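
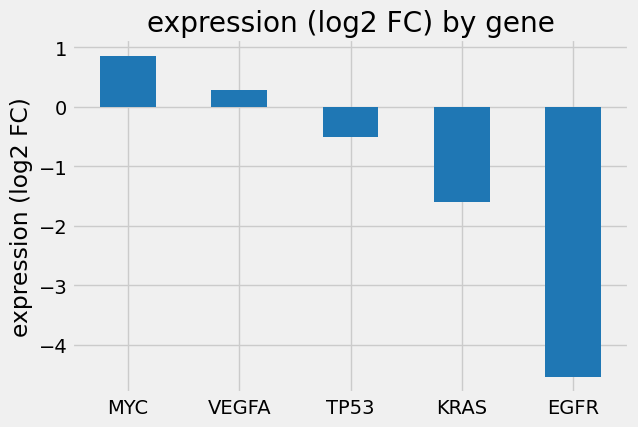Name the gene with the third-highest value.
Top 4: MYC ≈ 1.0, VEGFA ≈ 0.5, TP53 ≈ -0.5, KRAS ≈ -1.5.

TP53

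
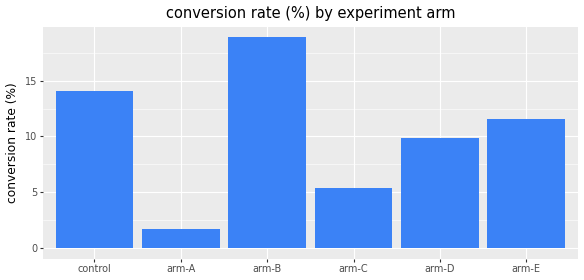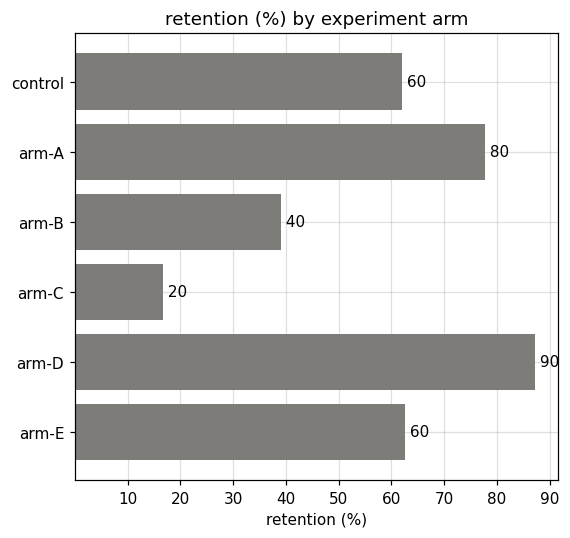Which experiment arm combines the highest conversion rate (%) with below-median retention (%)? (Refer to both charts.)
Chart 2 median retention (%) ≈ 60; below-median experiment arms: control, arm-B, arm-C. Among those, arm-B has the highest conversion rate (%) (≈ 18).

arm-B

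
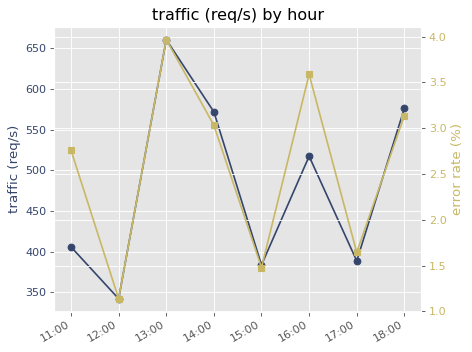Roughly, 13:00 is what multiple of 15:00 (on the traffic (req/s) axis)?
≈ 1.62×

13:00 ≈ 650, 15:00 ≈ 400; 650/400 ≈ 1.62.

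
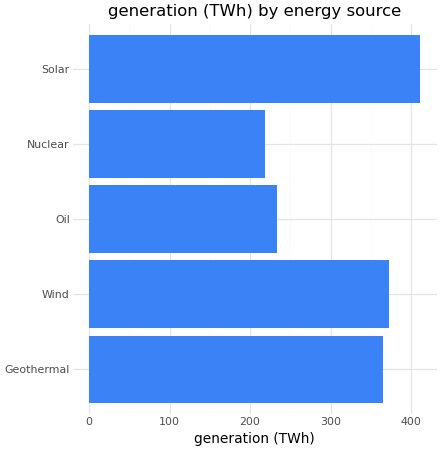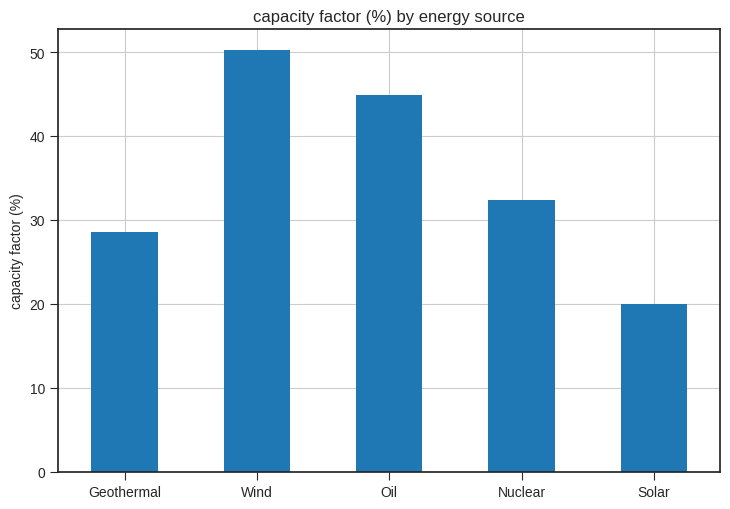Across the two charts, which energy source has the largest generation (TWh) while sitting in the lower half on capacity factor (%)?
Solar

Chart 2 median capacity factor (%) ≈ 30; below-median energy sources: Geothermal, Solar. Among those, Solar has the highest generation (TWh) (≈ 400).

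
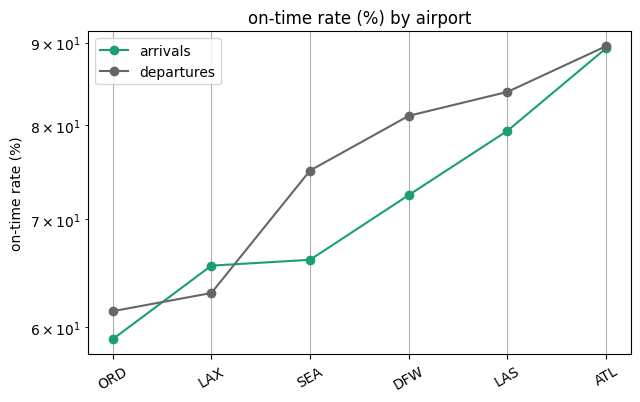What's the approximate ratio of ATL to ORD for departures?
≈ 1.5×

ATL ≈ 90, ORD ≈ 60; 90/60 ≈ 1.5.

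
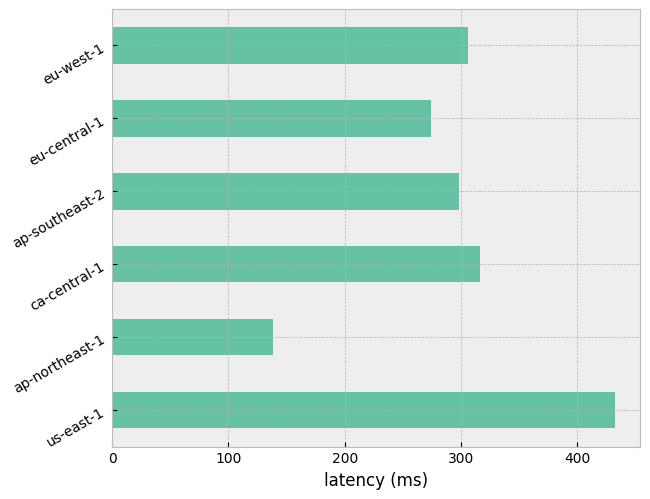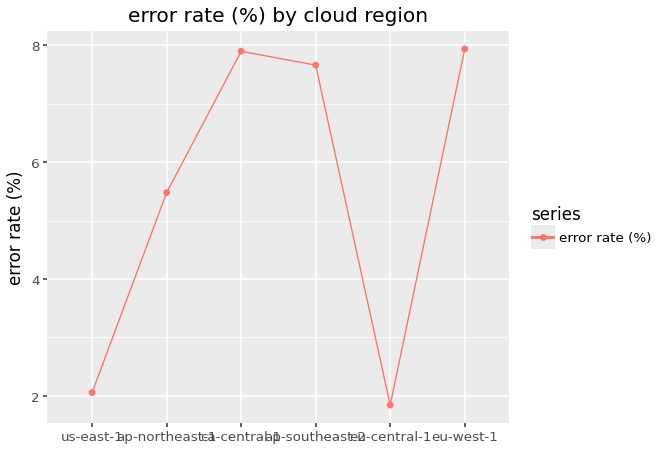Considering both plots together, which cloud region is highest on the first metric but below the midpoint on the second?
us-east-1

Chart 2 median error rate (%) ≈ 7; below-median cloud regions: us-east-1, ap-northeast-1, eu-central-1. Among those, us-east-1 has the highest latency (ms) (≈ 450).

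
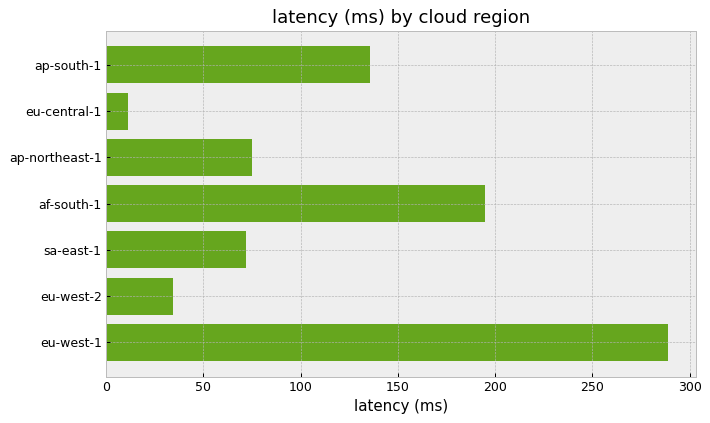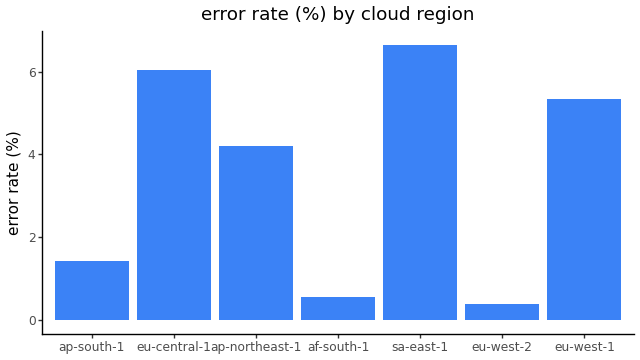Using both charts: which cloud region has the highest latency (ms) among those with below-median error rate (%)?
af-south-1

Chart 2 median error rate (%) ≈ 4; below-median cloud regions: ap-south-1, af-south-1, eu-west-2. Among those, af-south-1 has the highest latency (ms) (≈ 200).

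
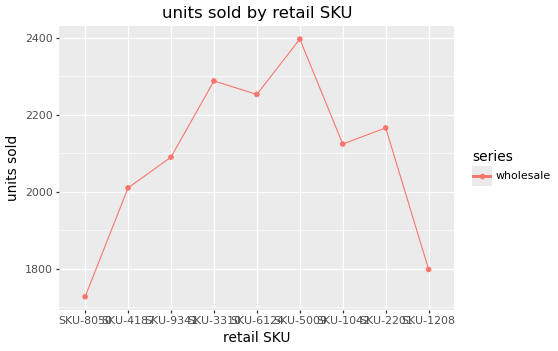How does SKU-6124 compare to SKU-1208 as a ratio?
≈ 1.28×

SKU-6124 ≈ 2300, SKU-1208 ≈ 1800; 2300/1800 ≈ 1.28.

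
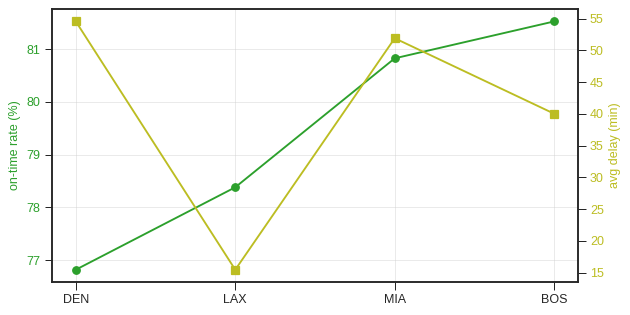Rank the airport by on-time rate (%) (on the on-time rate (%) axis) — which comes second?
MIA

Top 3 (on the on-time rate (%) axis): BOS ≈ 81.5, MIA ≈ 81.0, LAX ≈ 78.5.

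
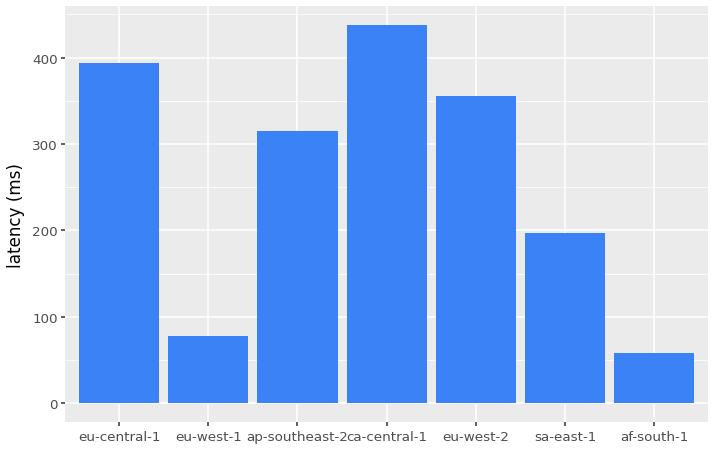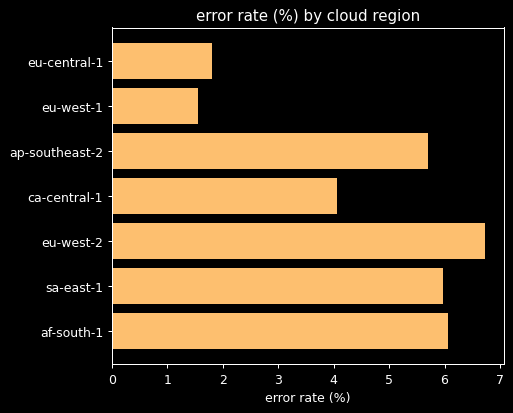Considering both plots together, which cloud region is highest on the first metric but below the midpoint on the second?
Chart 2 median error rate (%) ≈ 6; below-median cloud regions: eu-central-1, eu-west-1, ca-central-1. Among those, ca-central-1 has the highest latency (ms) (≈ 450).

ca-central-1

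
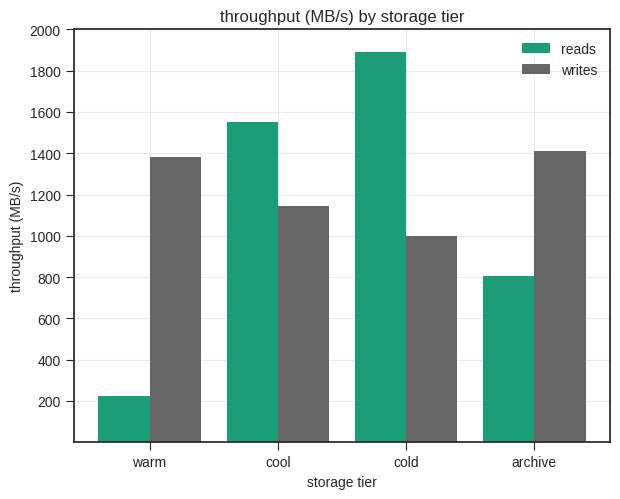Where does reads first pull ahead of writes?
warm: reads ≈ 200 vs writes ≈ 1400 (not yet); cool: reads ≈ 1600 vs writes ≈ 1200 (first crossover).

cool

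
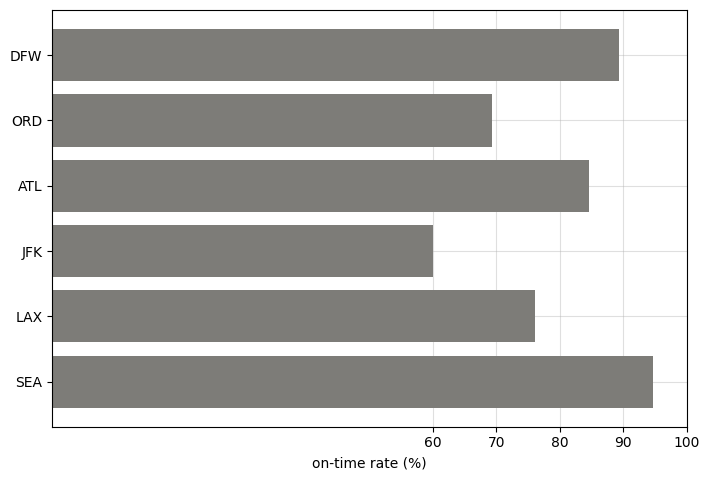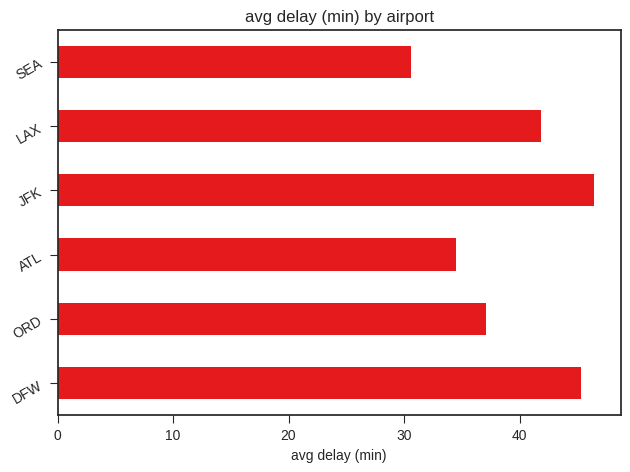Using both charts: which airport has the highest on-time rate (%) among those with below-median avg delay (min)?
Chart 2 median avg delay (min) ≈ 40; below-median airports: ORD, ATL, SEA. Among those, SEA has the highest on-time rate (%) (≈ 90).

SEA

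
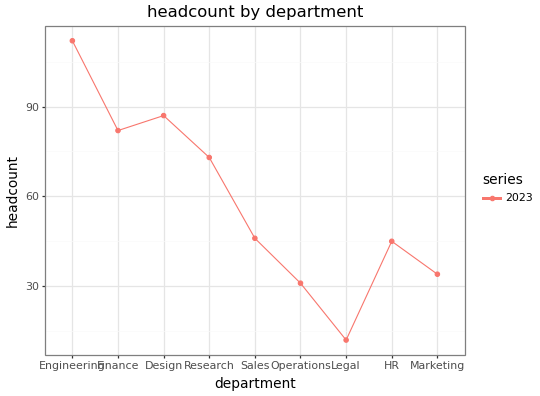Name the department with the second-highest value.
Top 3: Engineering ≈ 110, Design ≈ 90, Finance ≈ 80.

Design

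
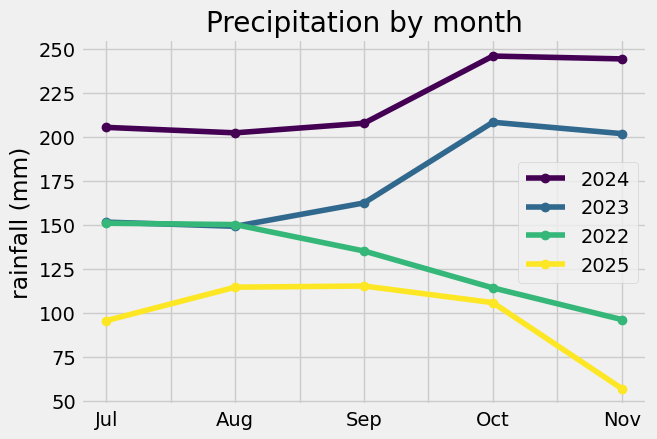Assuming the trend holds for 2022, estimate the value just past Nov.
≈ 80

Last three: 140, 120, 100 → slope ≈ -20/step → next ≈ 80.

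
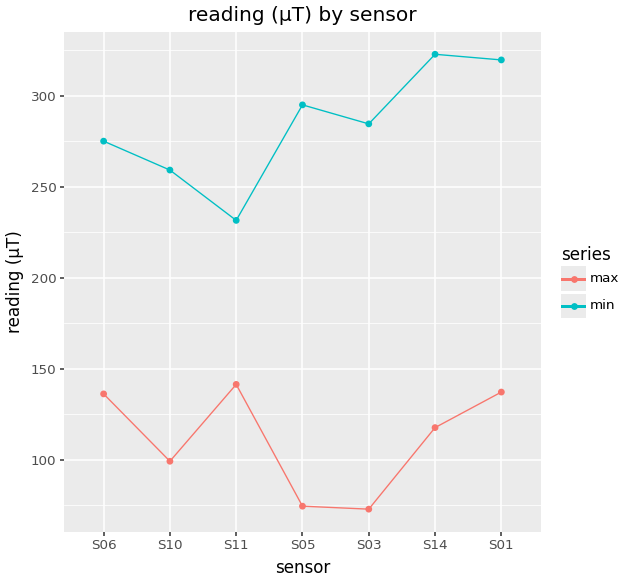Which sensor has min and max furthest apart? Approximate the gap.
S05: min ≈ 300, max ≈ 75 → gap ≈ 225. Next-largest (S03) is only ≈ 200.

S05, ≈ 225 µT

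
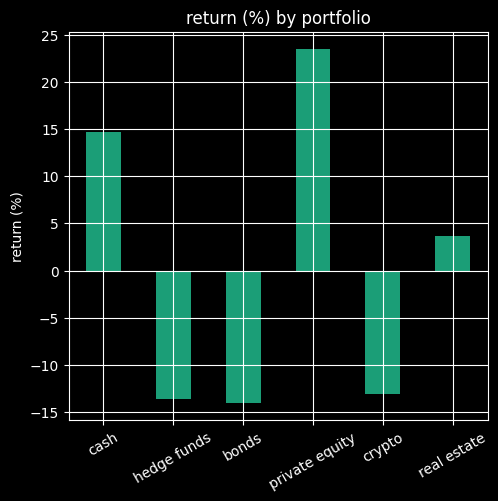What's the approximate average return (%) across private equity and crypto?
≈ 5

(25 + -15) / 2 ≈ 5.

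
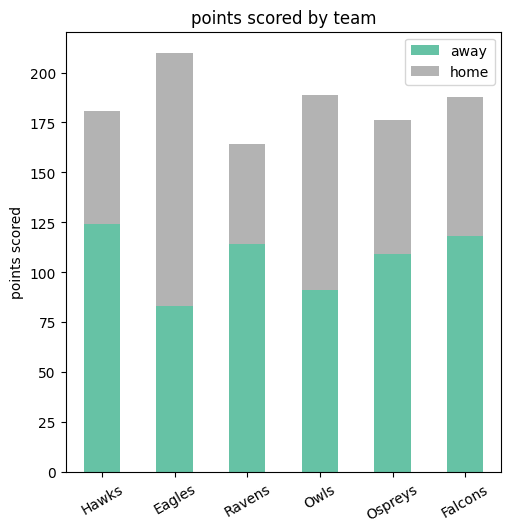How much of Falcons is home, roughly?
home top ≈ 180, bottom ≈ 120; segment ≈ 60.

≈ 60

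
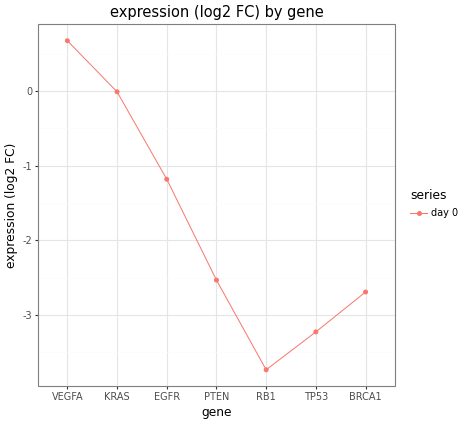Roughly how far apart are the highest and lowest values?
Max VEGFA ≈ 0.5, min RB1 ≈ -3.5; range ≈ 4.0.

≈ 4.0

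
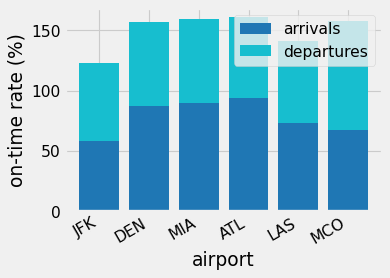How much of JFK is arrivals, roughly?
≈ 60

arrivals top ≈ 60, bottom ≈ 0; segment ≈ 60.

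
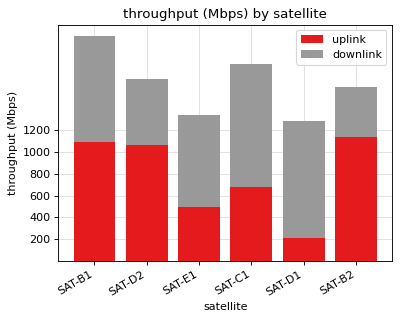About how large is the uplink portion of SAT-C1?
uplink top ≈ 600, bottom ≈ 0; segment ≈ 600.

≈ 600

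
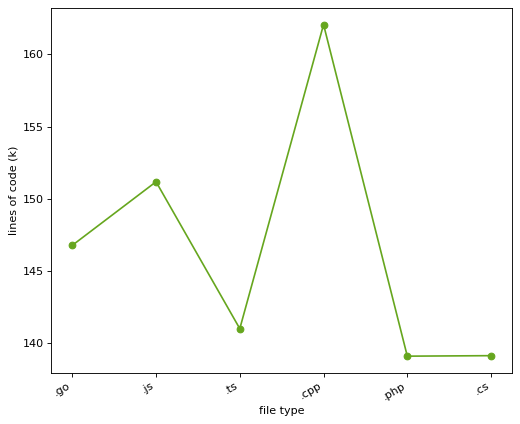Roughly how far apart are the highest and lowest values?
≈ 22

Max .cpp ≈ 162, min .php ≈ 140; range ≈ 22.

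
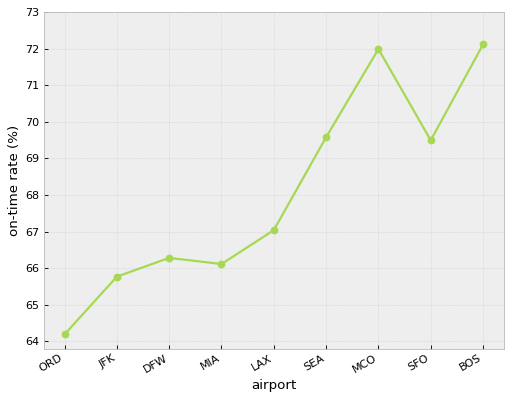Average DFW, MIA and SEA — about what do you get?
(66 + 66 + 70) / 3 ≈ 67.

≈ 67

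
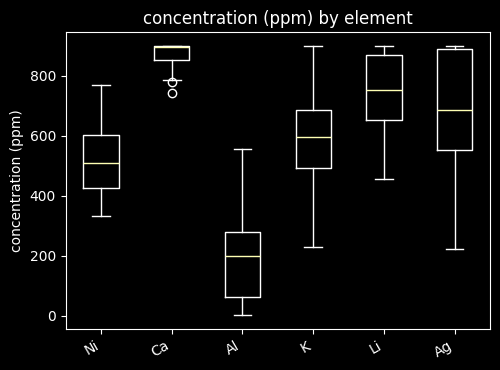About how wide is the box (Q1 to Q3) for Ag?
≈ 300

Q3 ≈ 900, Q1 ≈ 600; IQR ≈ 300.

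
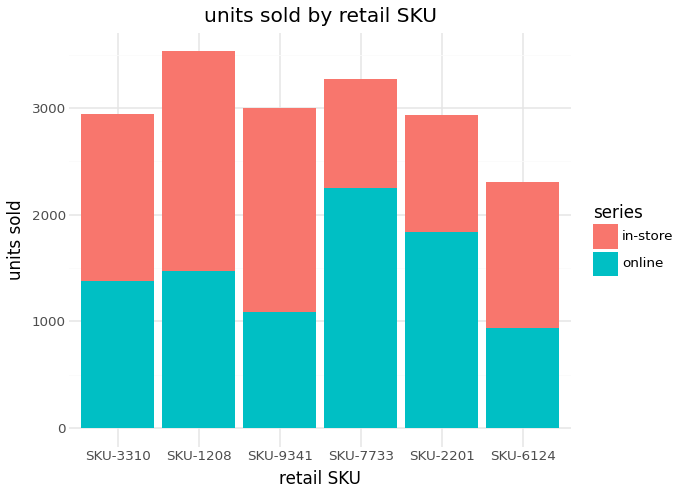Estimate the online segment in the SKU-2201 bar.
online top ≈ 2000, bottom ≈ 0; segment ≈ 2000.

≈ 2000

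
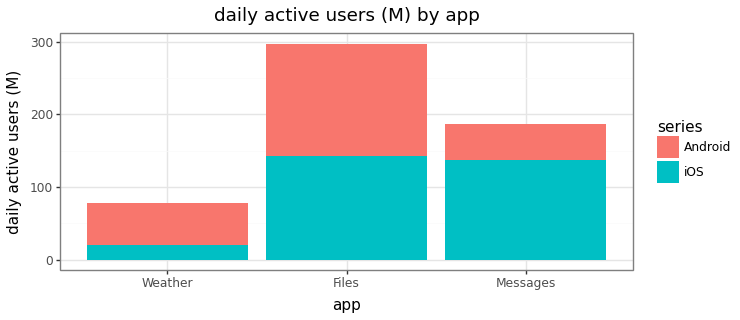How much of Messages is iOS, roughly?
iOS top ≈ 150, bottom ≈ 0; segment ≈ 150.

≈ 150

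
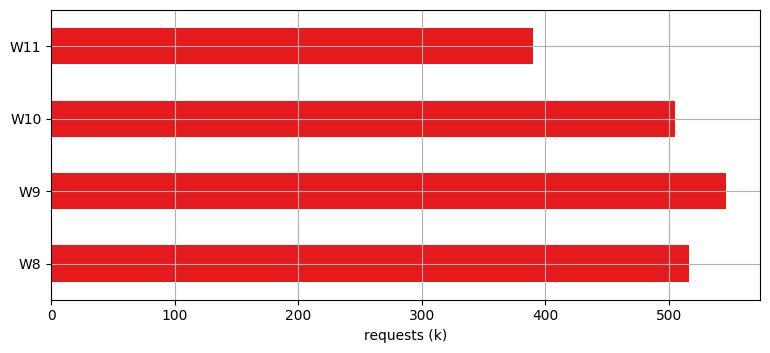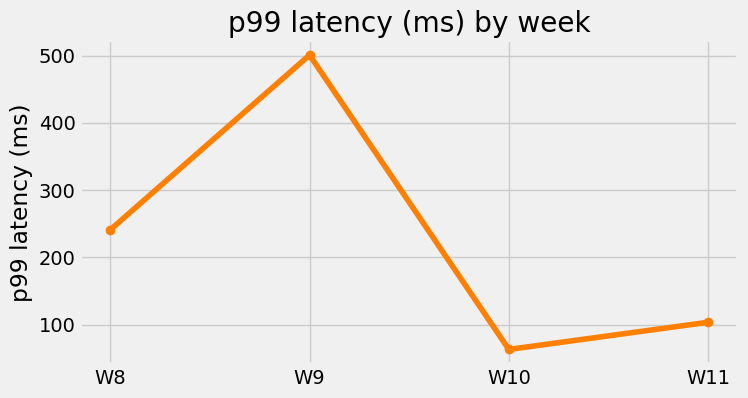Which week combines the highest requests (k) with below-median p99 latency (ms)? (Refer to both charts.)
Chart 2 median p99 latency (ms) ≈ 150; below-median weeks: W10, W11. Among those, W10 has the highest requests (k) (≈ 500).

W10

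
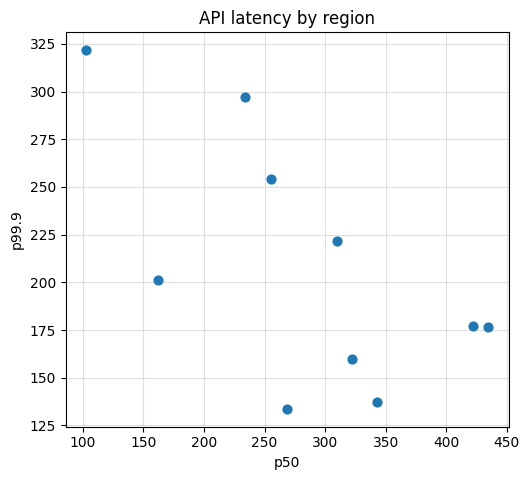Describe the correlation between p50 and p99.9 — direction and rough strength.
Points are negatively correlated; moderate (|r| ≈ 0.6).

negative, moderate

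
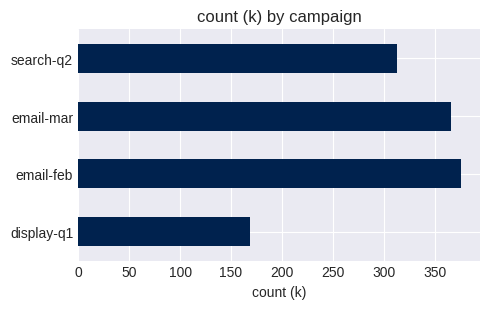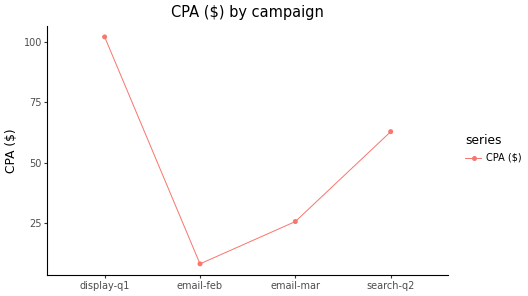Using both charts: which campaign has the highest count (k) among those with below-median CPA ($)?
email-feb

Chart 2 median CPA ($) ≈ 40; below-median campaigns: email-feb, email-mar. Among those, email-feb has the highest count (k) (≈ 400).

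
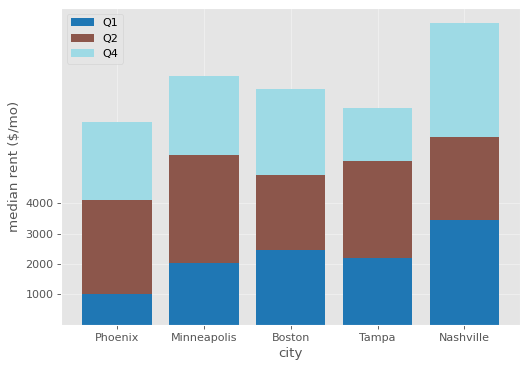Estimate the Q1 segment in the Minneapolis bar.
≈ 2000

Q1 top ≈ 2000, bottom ≈ 0; segment ≈ 2000.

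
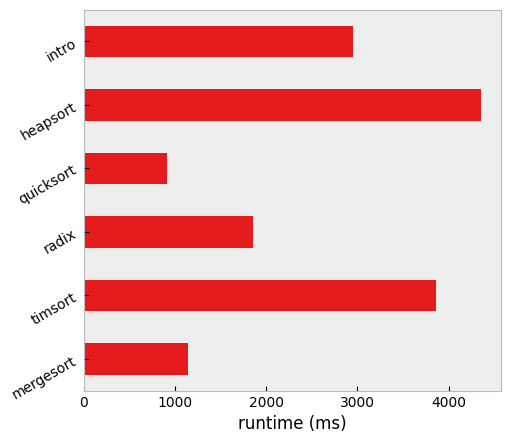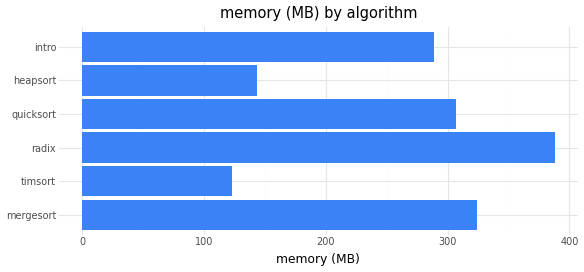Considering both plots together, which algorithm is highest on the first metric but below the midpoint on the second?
Chart 2 median memory (MB) ≈ 300; below-median algorithms: timsort, heapsort, intro. Among those, heapsort has the highest runtime (ms) (≈ 4500).

heapsort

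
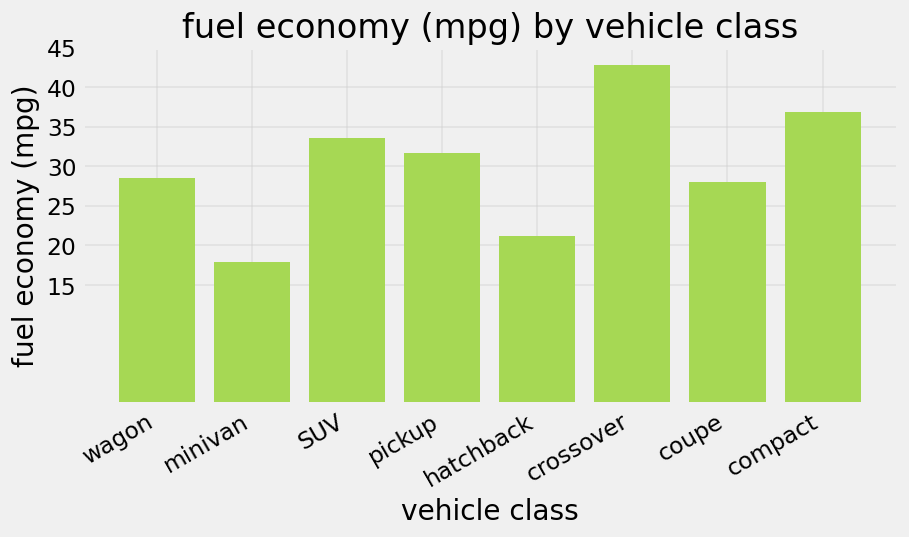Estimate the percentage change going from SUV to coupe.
≈ -14.3%

SUV ≈ 35, coupe ≈ 30; (30 − 35) / 35 ≈ -14.3%.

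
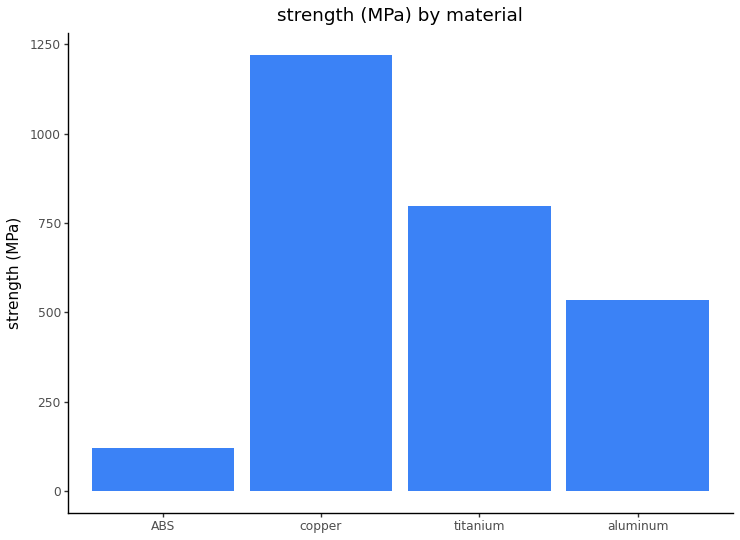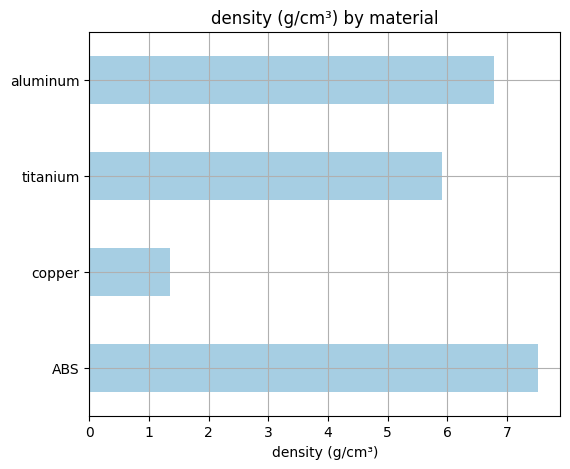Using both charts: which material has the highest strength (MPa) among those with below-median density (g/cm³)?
copper

Chart 2 median density (g/cm³) ≈ 6; below-median materials: copper, titanium. Among those, copper has the highest strength (MPa) (≈ 1200).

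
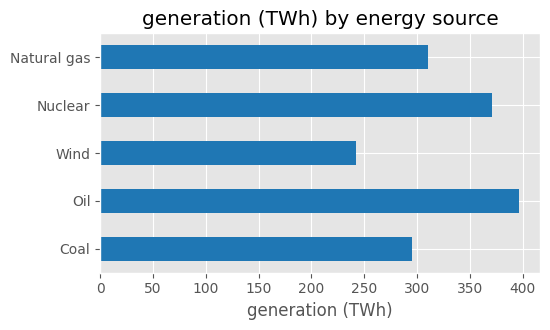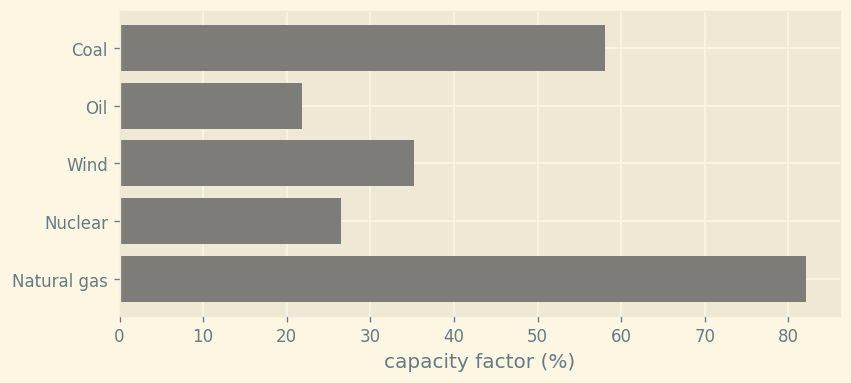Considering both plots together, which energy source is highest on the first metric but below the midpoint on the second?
Chart 2 median capacity factor (%) ≈ 40; below-median energy sources: Oil, Nuclear. Among those, Oil has the highest generation (TWh) (≈ 400).

Oil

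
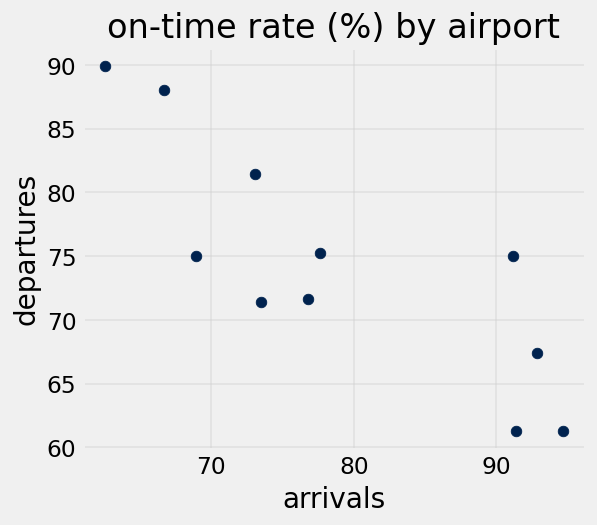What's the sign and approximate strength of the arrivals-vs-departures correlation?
negative, strong

Points are negatively correlated; strong (|r| ≈ 0.8).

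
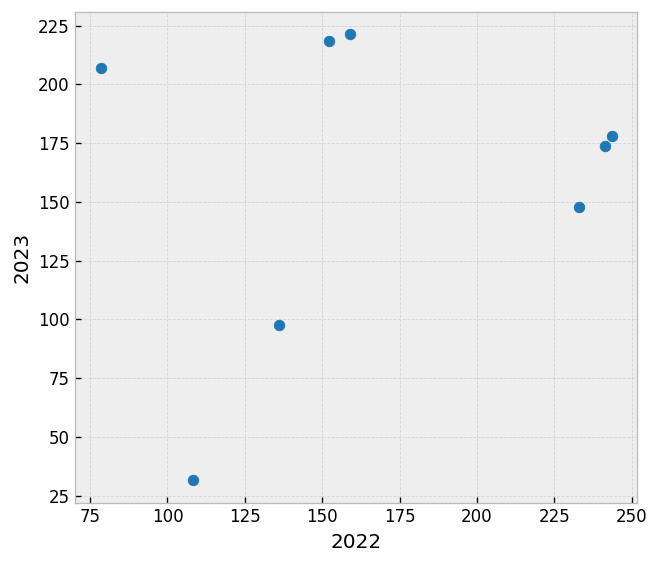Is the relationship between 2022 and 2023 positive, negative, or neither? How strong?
Points are roughly uncorrelated; weak (|r| ≈ 0.2).

no clear correlation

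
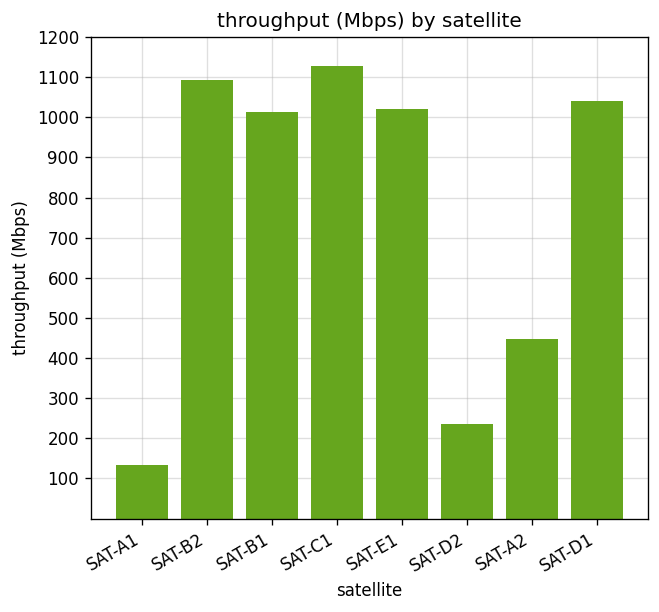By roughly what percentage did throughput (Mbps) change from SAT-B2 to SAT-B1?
SAT-B2 ≈ 1100, SAT-B1 ≈ 1000; (1000 − 1100) / 1100 ≈ -9.1%.

≈ -9.1%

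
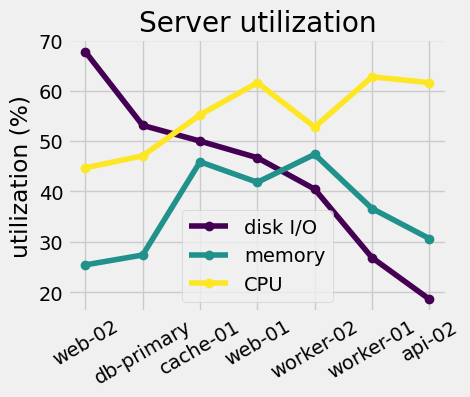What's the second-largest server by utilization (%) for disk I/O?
db-primary

Top 3 for disk I/O: web-02 ≈ 70, db-primary ≈ 55, cache-01 ≈ 50.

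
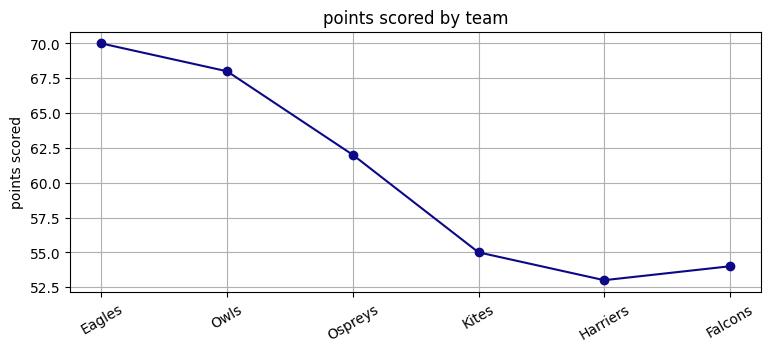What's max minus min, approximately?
Max Eagles ≈ 70, min Harriers ≈ 52; range ≈ 18.

≈ 18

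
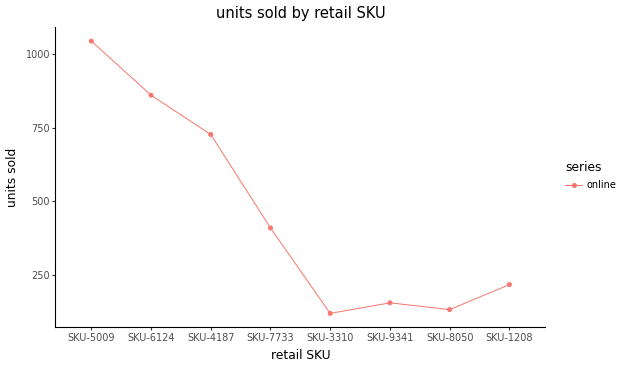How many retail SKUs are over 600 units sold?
3

Above 600: SKU-5009, SKU-6124, SKU-4187.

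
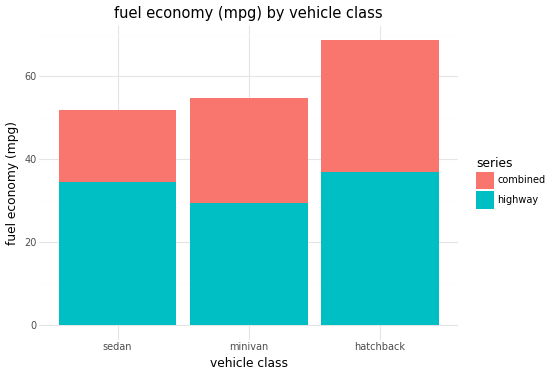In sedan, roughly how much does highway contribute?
≈ 30

highway top ≈ 30, bottom ≈ 0; segment ≈ 30.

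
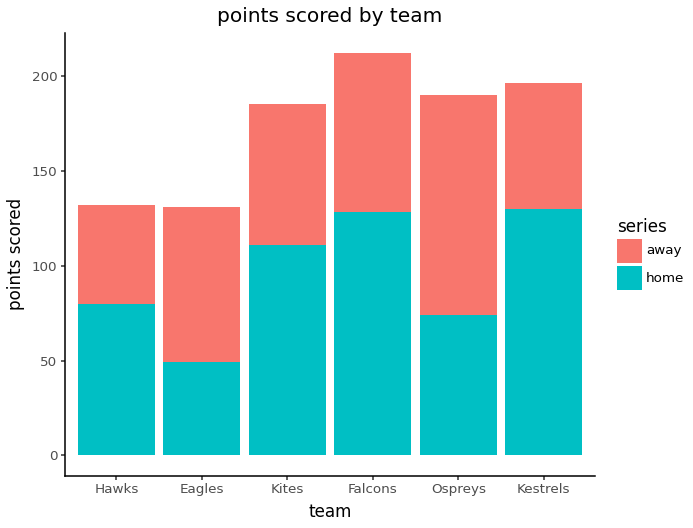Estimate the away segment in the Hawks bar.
away top ≈ 140, bottom ≈ 80; segment ≈ 60.

≈ 60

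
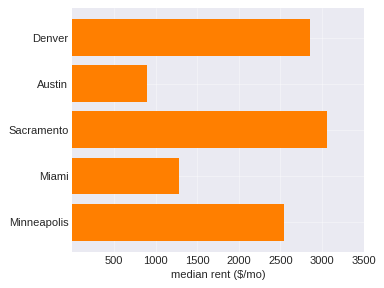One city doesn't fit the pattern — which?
Austin

Austin ≈ 1000; the rest sit between ≈ 1500 and ≈ 3000.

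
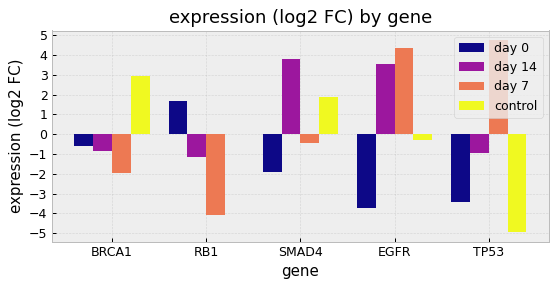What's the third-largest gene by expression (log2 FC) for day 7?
Top 4 for day 7: TP53 ≈ 5, EGFR ≈ 4, SMAD4 ≈ 0, BRCA1 ≈ -2.

SMAD4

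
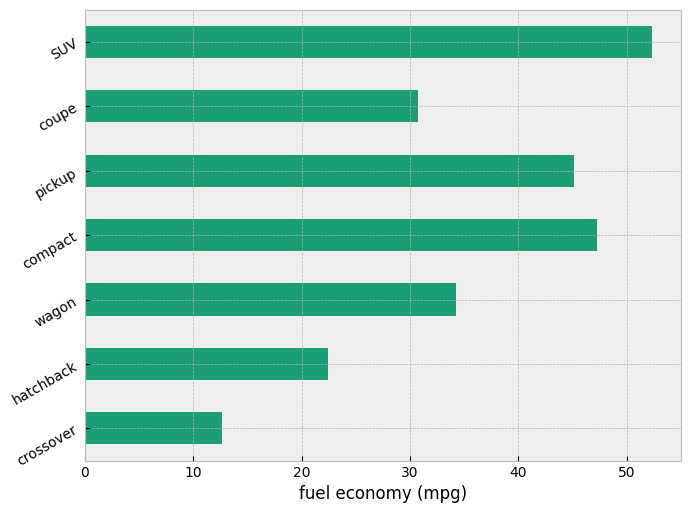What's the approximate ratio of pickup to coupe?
≈ 1.5×

pickup ≈ 45, coupe ≈ 30; 45/30 ≈ 1.5.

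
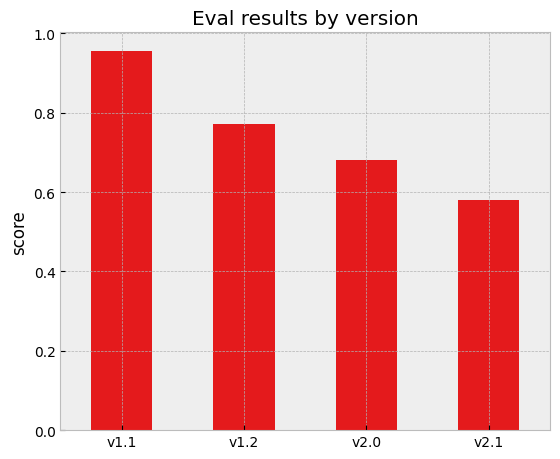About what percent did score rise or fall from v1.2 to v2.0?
≈ -12.5%

v1.2 ≈ 0.8, v2.0 ≈ 0.7; (0.7 − 0.8) / 0.8 ≈ -12.5%.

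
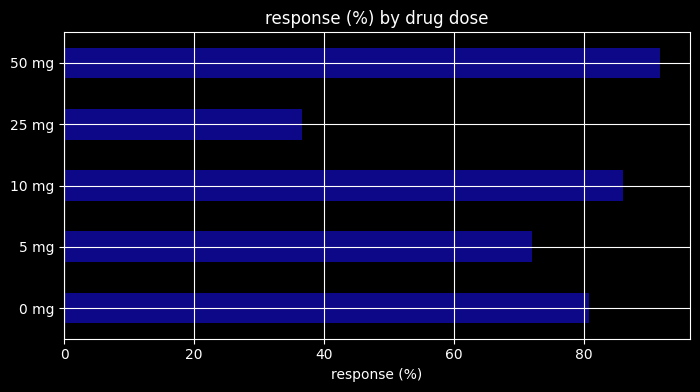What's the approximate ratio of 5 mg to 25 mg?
≈ 1.75×

5 mg ≈ 70, 25 mg ≈ 40; 70/40 ≈ 1.75.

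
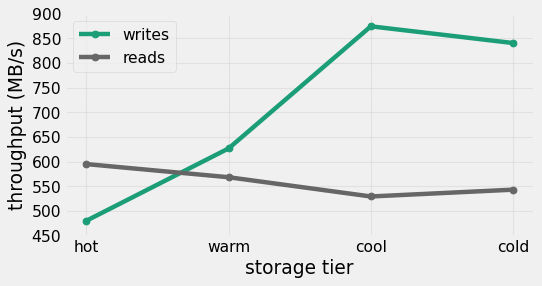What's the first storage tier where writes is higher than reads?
hot: writes ≈ 500 vs reads ≈ 600 (not yet); warm: writes ≈ 650 vs reads ≈ 550 (first crossover).

warm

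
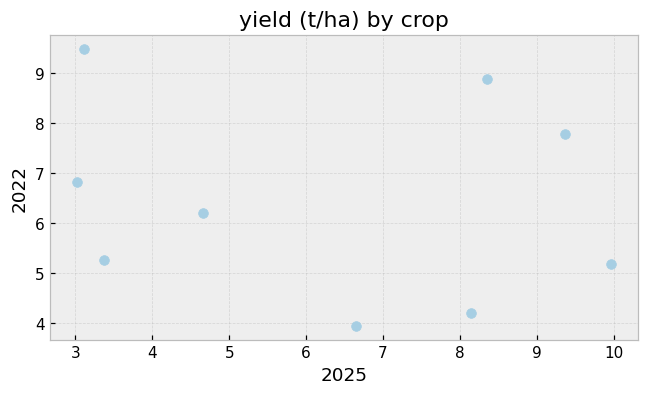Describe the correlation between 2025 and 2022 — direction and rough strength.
Points are roughly uncorrelated; weak (|r| ≈ 0.2).

no clear correlation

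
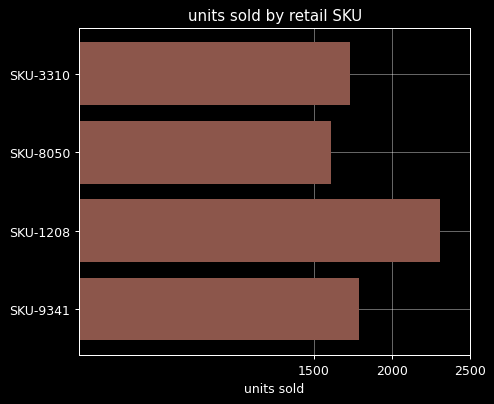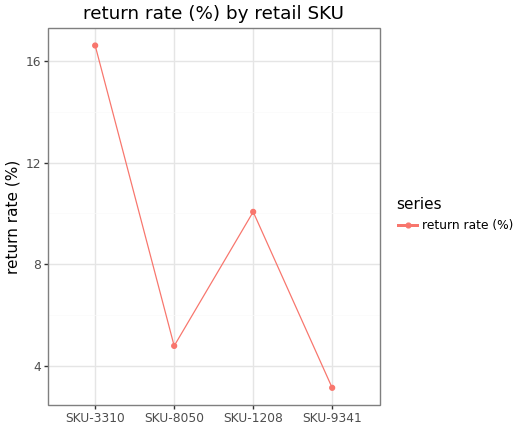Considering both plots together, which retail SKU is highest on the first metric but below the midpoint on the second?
Chart 2 median return rate (%) ≈ 8; below-median retail SKUs: SKU-8050, SKU-9341. Among those, SKU-9341 has the highest units sold (≈ 2000).

SKU-9341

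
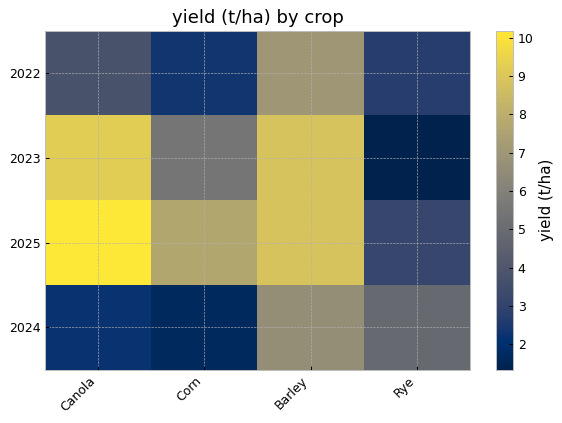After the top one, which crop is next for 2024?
Top 3 for 2024: Barley ≈ 7, Rye ≈ 5, Canola ≈ 2.

Rye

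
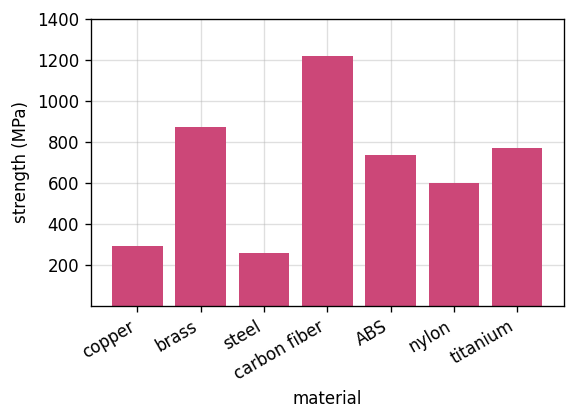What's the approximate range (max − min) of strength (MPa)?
Max carbon fiber ≈ 1200, min steel ≈ 200; range ≈ 1000.

≈ 1000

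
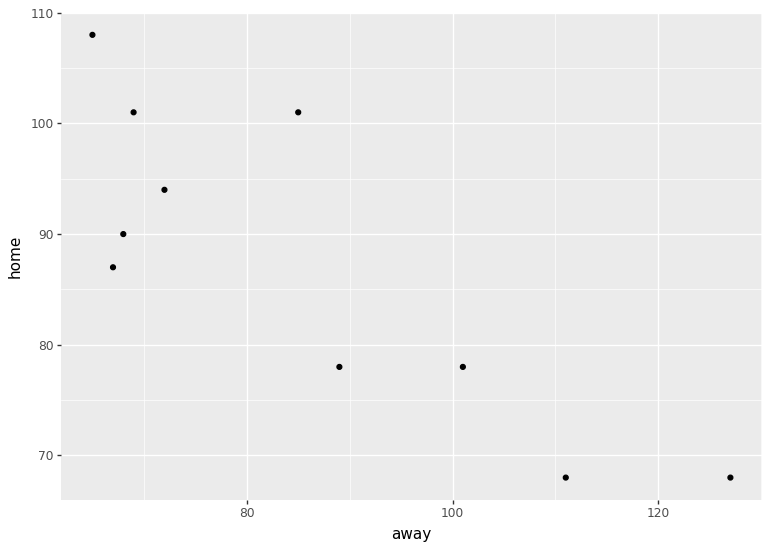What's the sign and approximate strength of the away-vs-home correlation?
Points are negatively correlated; strong (|r| ≈ 0.8).

negative, strong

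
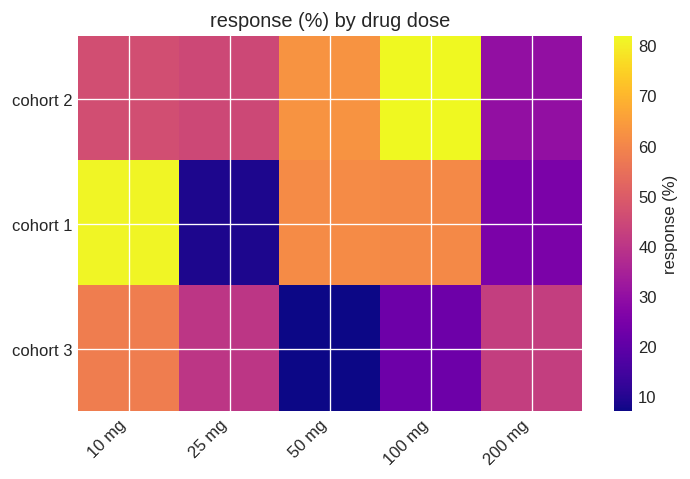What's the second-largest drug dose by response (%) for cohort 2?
50 mg

Top 3 for cohort 2: 100 mg ≈ 80, 50 mg ≈ 60, 10 mg ≈ 50.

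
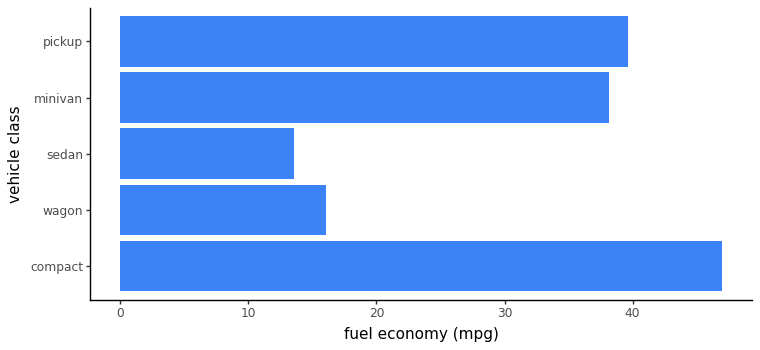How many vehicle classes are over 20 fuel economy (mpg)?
Above 20: compact, minivan, pickup.

3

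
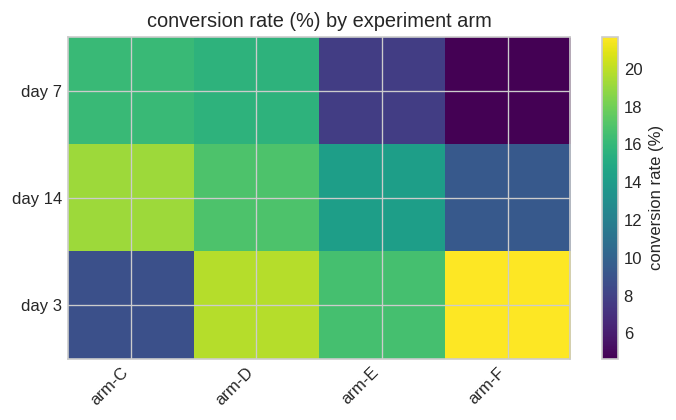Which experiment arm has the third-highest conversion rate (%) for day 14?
arm-E

Top 4 for day 14: arm-C ≈ 20, arm-D ≈ 16, arm-E ≈ 14, arm-F ≈ 10.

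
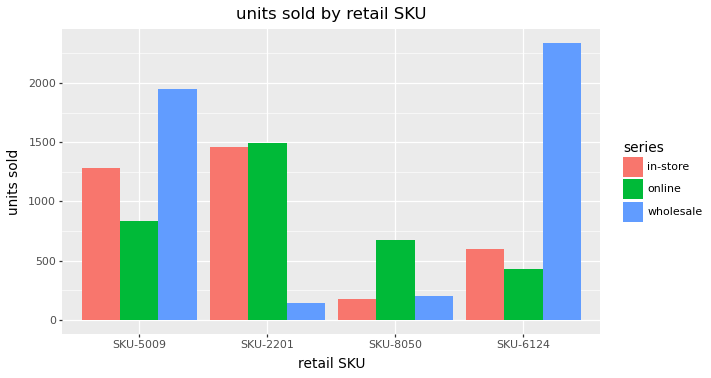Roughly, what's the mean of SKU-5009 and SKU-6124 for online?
≈ 600

(800 + 400) / 2 ≈ 600.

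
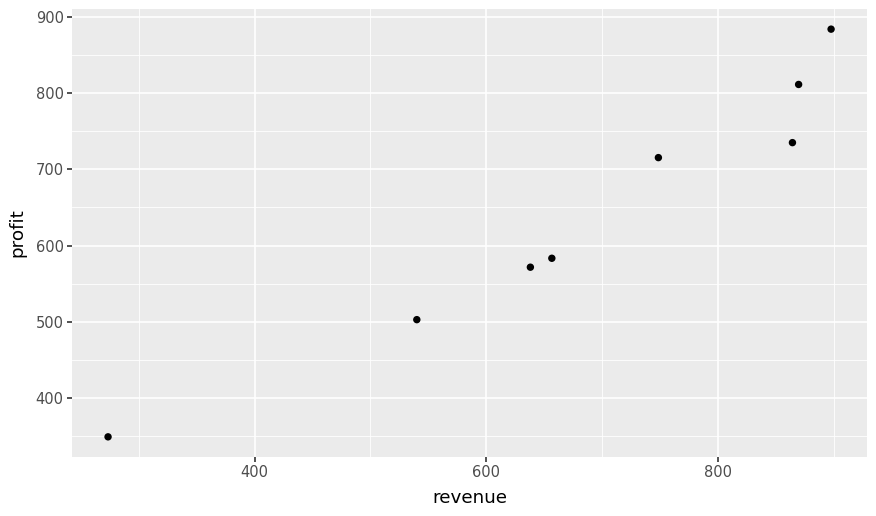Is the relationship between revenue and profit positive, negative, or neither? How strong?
positive, strong

Points are positively correlated; strong (|r| ≈ 1.0).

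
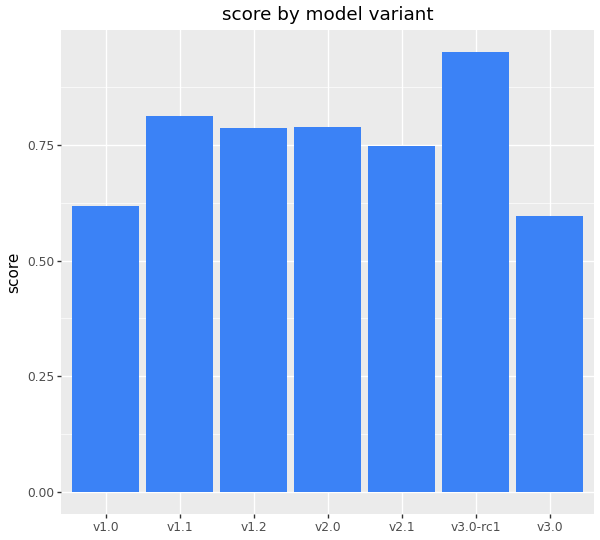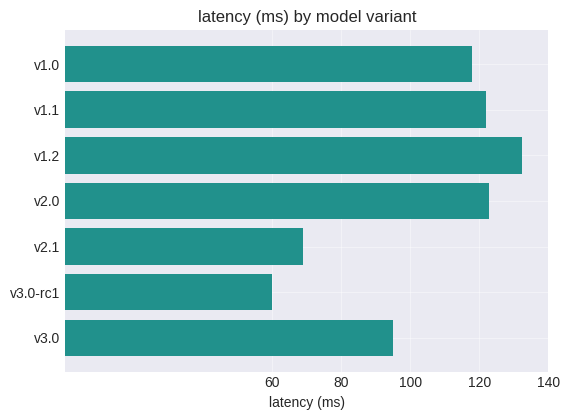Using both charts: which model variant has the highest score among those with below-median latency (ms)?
Chart 2 median latency (ms) ≈ 120; below-median model variants: v2.1, v3.0-rc1, v3.0. Among those, v3.0-rc1 has the highest score (≈ 1).

v3.0-rc1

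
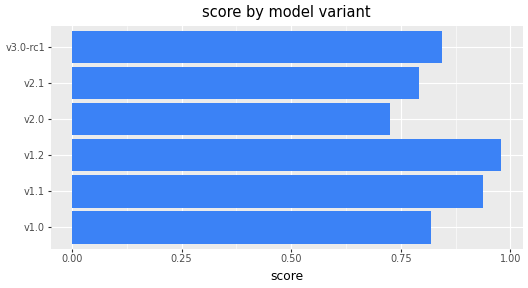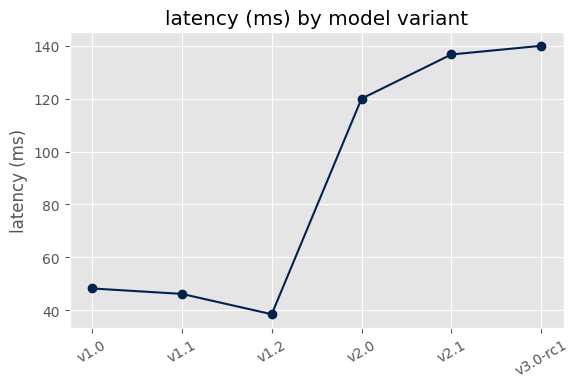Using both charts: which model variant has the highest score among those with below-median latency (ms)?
Chart 2 median latency (ms) ≈ 80; below-median model variants: v1.0, v1.1, v1.2. Among those, v1.2 has the highest score (≈ 1).

v1.2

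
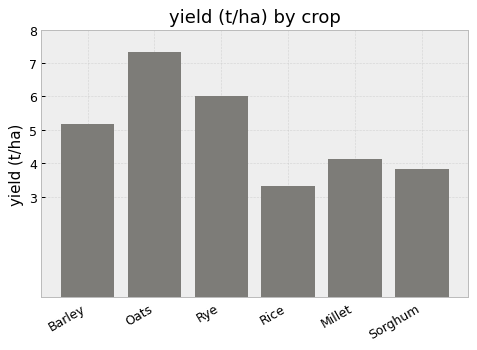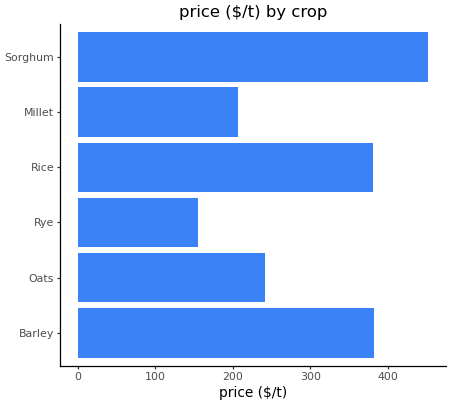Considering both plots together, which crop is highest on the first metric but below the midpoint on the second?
Chart 2 median price ($/t) ≈ 300; below-median crops: Oats, Rye, Millet. Among those, Oats has the highest yield (t/ha) (≈ 7).

Oats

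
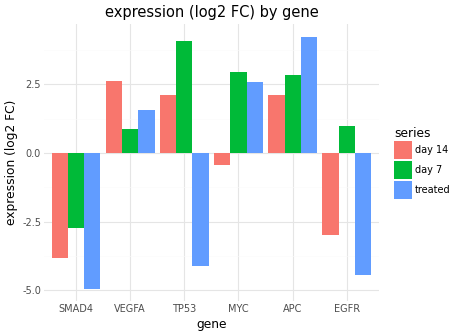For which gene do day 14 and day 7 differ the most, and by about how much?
EGFR, ≈ 4 log2 FC

EGFR: day 14 ≈ -3, day 7 ≈ 1 → gap ≈ 4. Next-largest (MYC) is only ≈ 3.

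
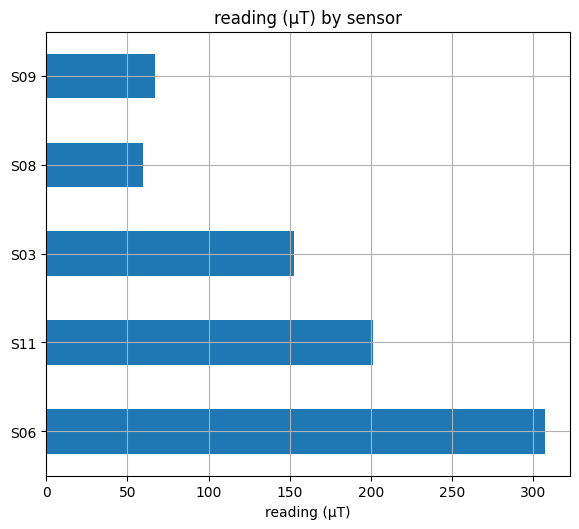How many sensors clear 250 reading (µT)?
Above 250: S06.

1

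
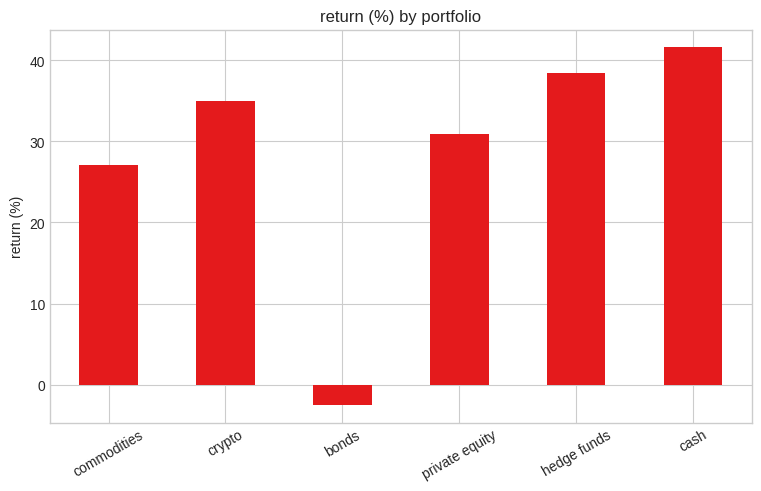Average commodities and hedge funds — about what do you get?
≈ 32

(25 + 40) / 2 ≈ 32.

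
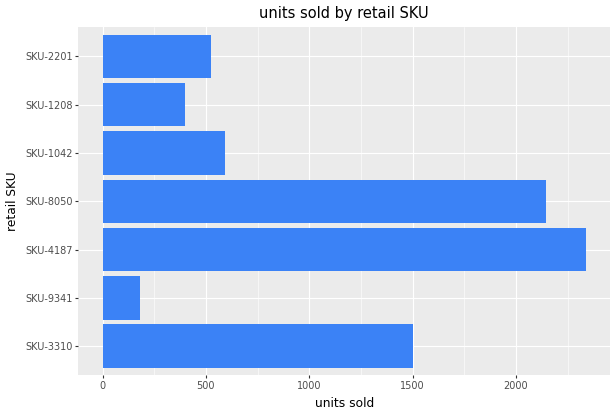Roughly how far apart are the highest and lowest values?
≈ 2200

Max SKU-4187 ≈ 2400, min SKU-9341 ≈ 200; range ≈ 2200.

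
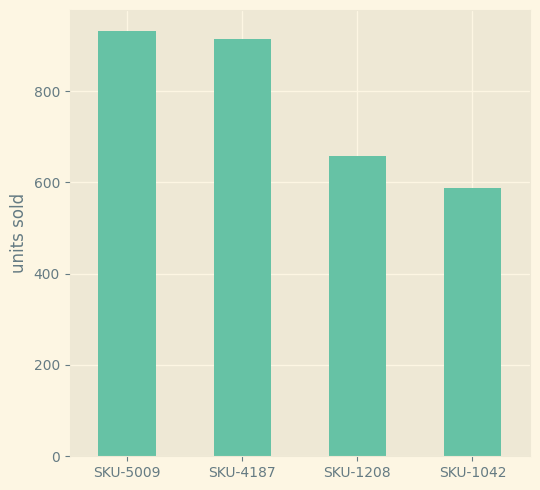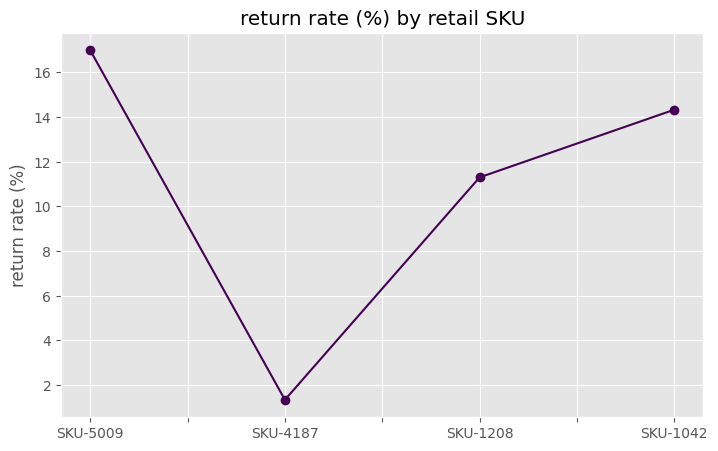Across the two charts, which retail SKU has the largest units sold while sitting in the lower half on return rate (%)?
SKU-4187

Chart 2 median return rate (%) ≈ 12; below-median retail SKUs: SKU-4187, SKU-1208. Among those, SKU-4187 has the highest units sold (≈ 900).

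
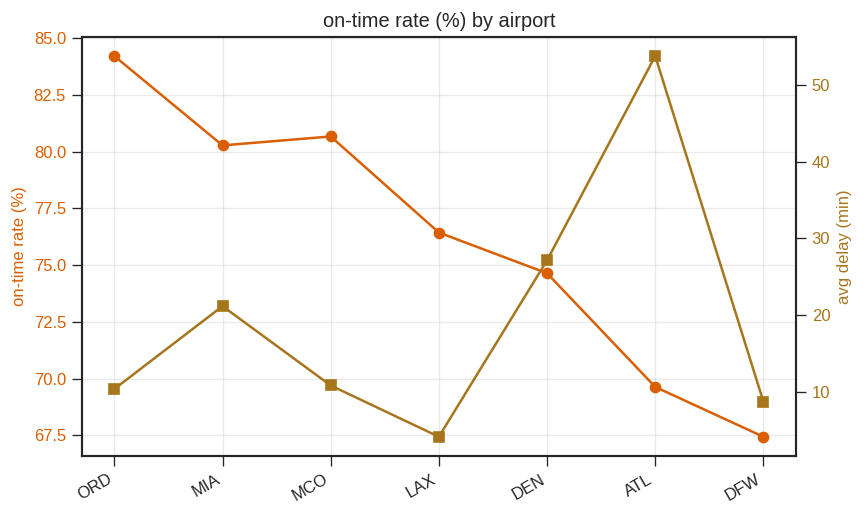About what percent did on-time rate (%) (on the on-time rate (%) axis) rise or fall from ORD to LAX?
ORD ≈ 84, LAX ≈ 76; (76 − 84) / 84 ≈ -9.5%.

≈ -9.5%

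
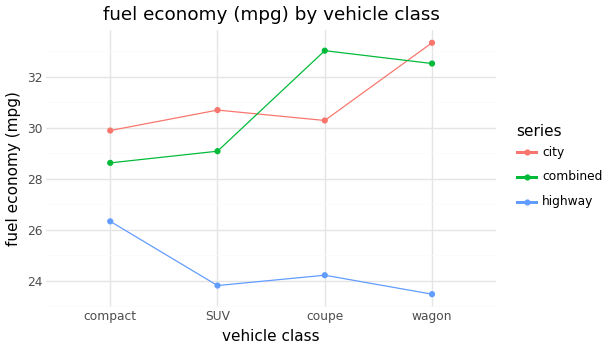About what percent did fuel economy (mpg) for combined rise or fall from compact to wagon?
compact ≈ 29, wagon ≈ 33; (33 − 29) / 29 ≈ +13.8%.

≈ +13.8%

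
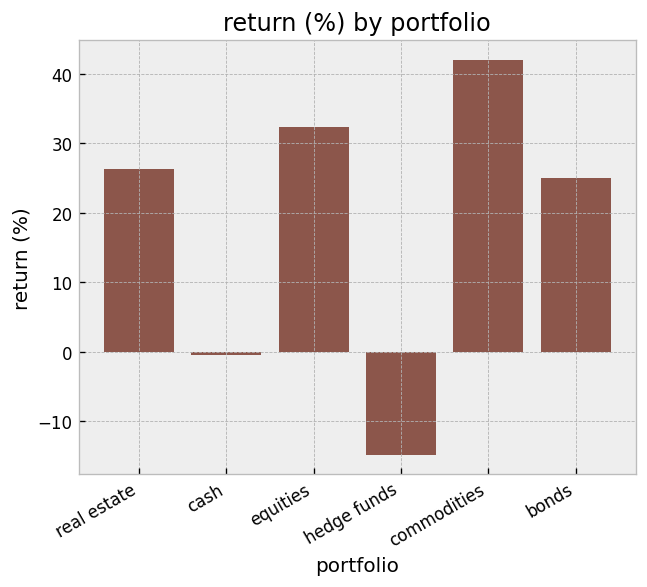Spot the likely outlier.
hedge funds ≈ -15; the rest sit between ≈ 0 and ≈ 40.

hedge funds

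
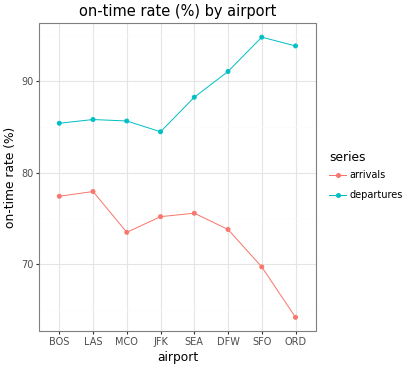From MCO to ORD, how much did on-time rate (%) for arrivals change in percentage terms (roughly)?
MCO ≈ 75, ORD ≈ 65; (65 − 75) / 75 ≈ -13.3%.

≈ -13.3%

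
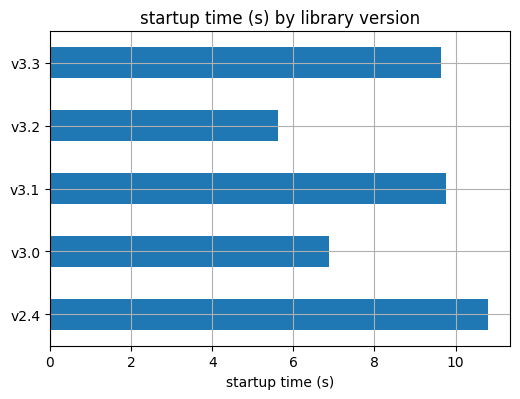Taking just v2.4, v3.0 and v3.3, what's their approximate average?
≈ 9

(11 + 7 + 10) / 3 ≈ 9.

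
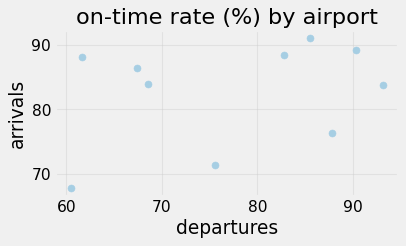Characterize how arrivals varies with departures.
positive, weak

Points are positively correlated; weak (|r| ≈ 0.3).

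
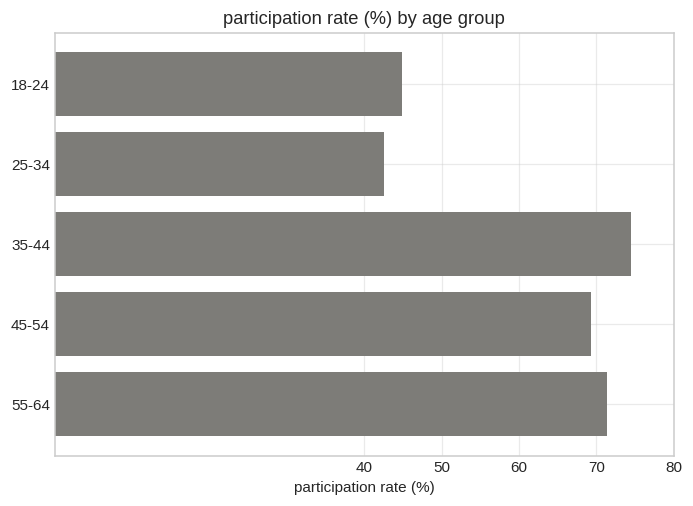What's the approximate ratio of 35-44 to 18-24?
≈ 1.75×

35-44 ≈ 70, 18-24 ≈ 40; 70/40 ≈ 1.75.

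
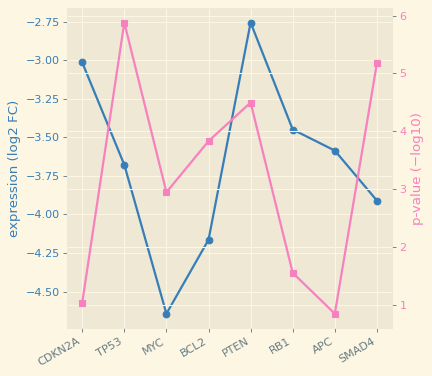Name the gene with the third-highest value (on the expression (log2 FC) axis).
Top 4 (on the expression (log2 FC) axis): PTEN ≈ -2.8, CDKN2A ≈ -3.0, RB1 ≈ -3.4, APC ≈ -3.6.

RB1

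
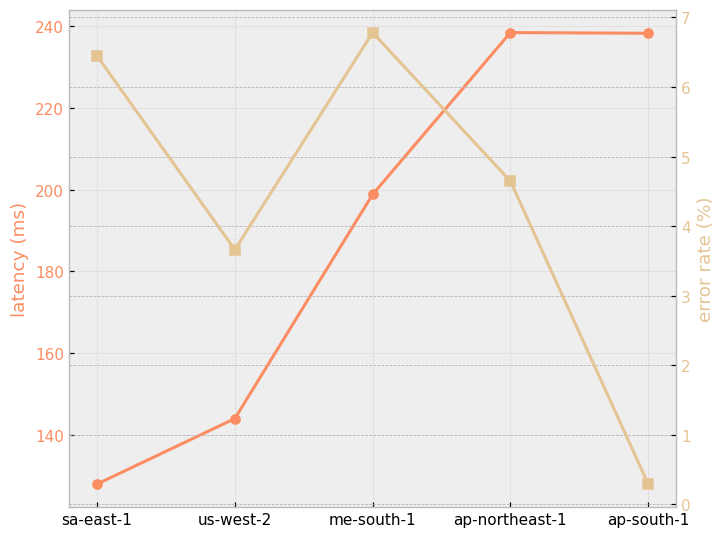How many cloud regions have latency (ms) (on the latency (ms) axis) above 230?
Above 230: ap-northeast-1, ap-south-1.

2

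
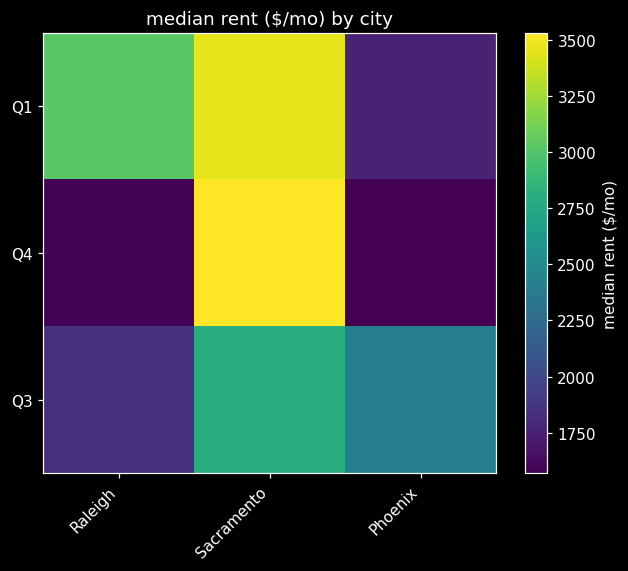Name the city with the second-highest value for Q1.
Raleigh

Top 3 for Q1: Sacramento ≈ 3400, Raleigh ≈ 3000, Phoenix ≈ 1800.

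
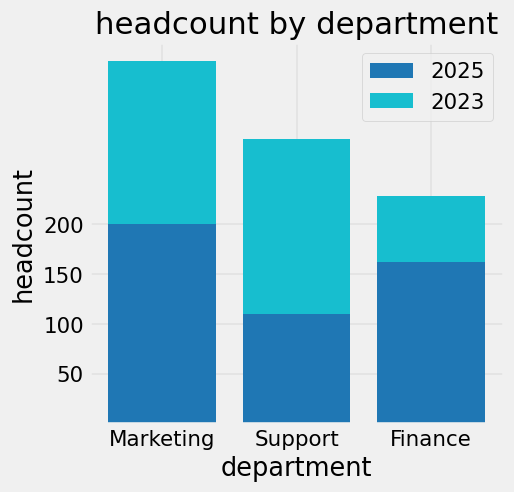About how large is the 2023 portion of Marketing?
2023 top ≈ 350, bottom ≈ 200; segment ≈ 150.

≈ 150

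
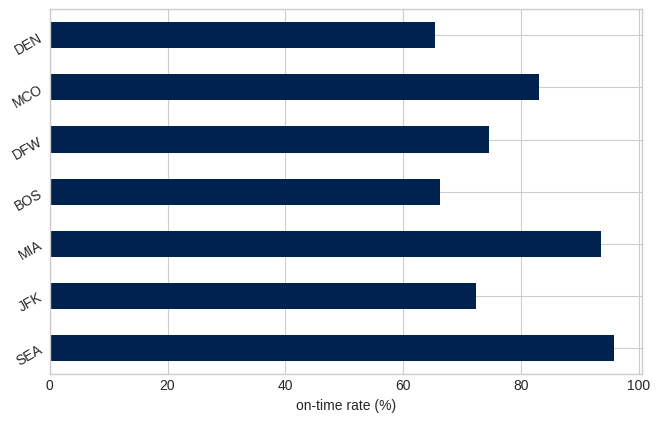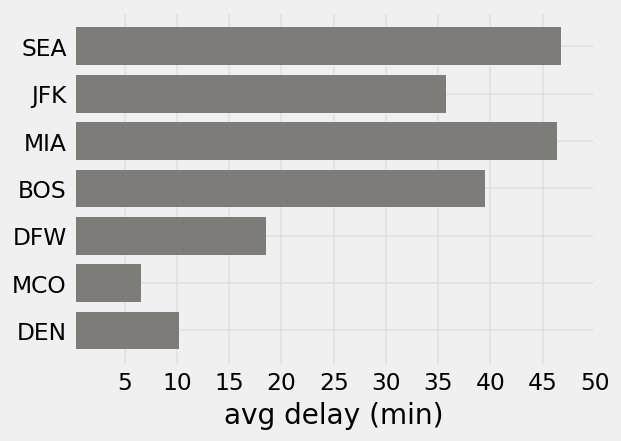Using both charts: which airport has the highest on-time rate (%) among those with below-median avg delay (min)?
MCO

Chart 2 median avg delay (min) ≈ 35; below-median airports: DFW, MCO, DEN. Among those, MCO has the highest on-time rate (%) (≈ 80).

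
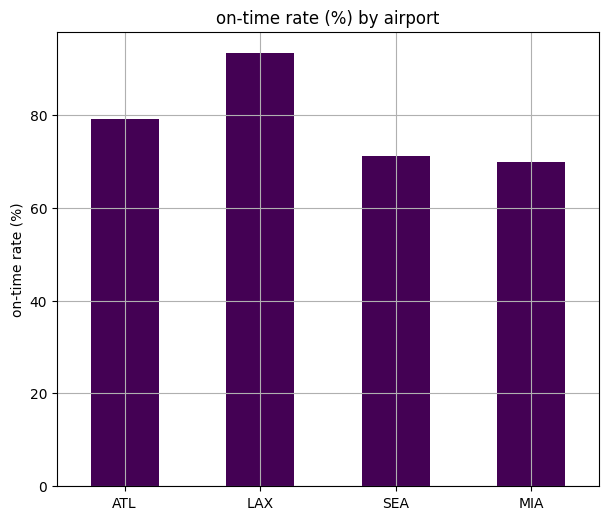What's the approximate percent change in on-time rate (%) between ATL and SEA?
ATL ≈ 80, SEA ≈ 70; (70 − 80) / 80 ≈ -12.5%.

≈ -12.5%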